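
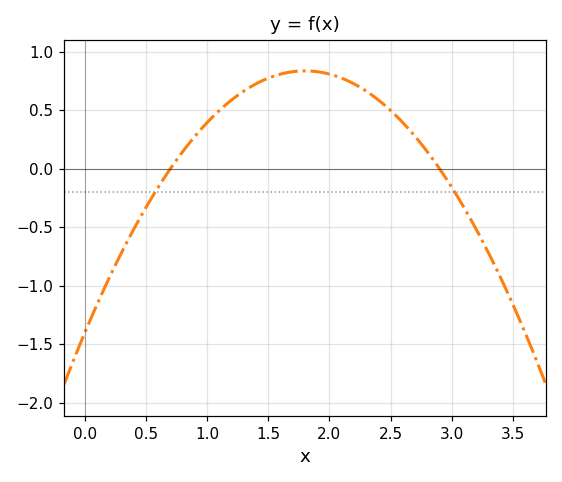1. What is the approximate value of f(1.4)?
0.7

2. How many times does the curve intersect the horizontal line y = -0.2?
2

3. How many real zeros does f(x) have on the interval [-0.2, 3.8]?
2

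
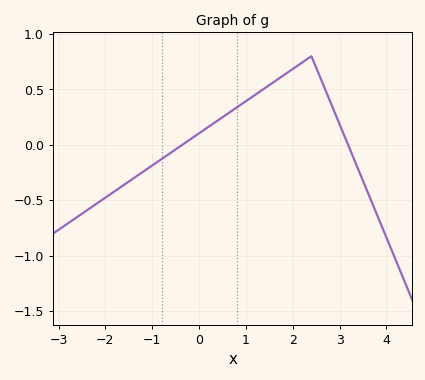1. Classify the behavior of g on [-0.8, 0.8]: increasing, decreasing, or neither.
increasing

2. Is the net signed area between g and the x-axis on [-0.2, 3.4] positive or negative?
positive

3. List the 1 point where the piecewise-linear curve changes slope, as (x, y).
(2.4, 0.8)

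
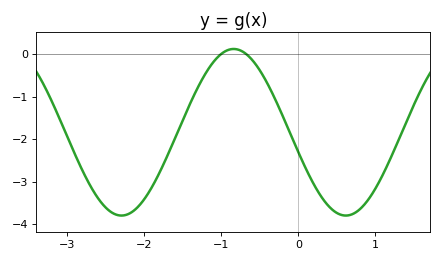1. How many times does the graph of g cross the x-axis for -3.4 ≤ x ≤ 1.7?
2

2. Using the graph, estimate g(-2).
-3.4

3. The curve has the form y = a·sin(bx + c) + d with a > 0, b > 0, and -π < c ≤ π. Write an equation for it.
y = 1.96sin(2.2x - 2.9) - 1.84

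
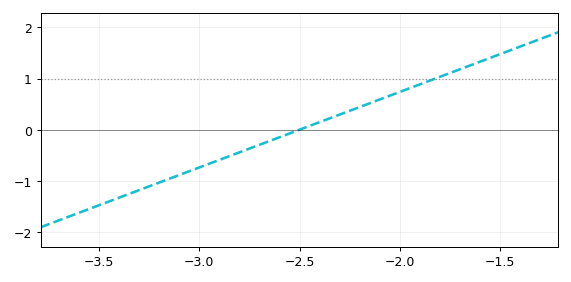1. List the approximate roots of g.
-2.5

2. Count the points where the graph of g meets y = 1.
1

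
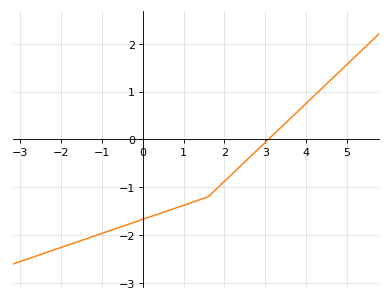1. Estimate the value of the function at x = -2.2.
-2.3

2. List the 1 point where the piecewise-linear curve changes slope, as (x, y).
(1.6, -1.2)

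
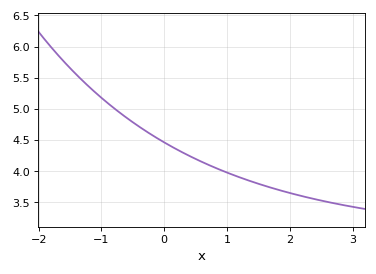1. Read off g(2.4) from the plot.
3.55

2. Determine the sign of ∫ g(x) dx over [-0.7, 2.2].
positive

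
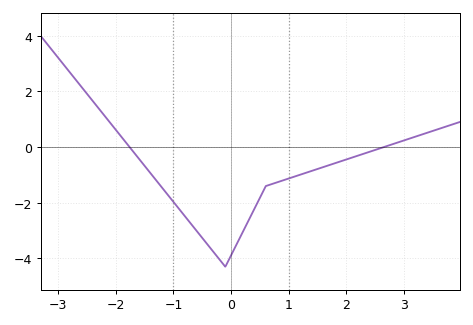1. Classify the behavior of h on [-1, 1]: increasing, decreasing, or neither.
neither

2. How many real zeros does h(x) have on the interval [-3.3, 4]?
2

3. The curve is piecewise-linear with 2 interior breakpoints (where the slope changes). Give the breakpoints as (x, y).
(-0.1, -4.3); (0.6, -1.4)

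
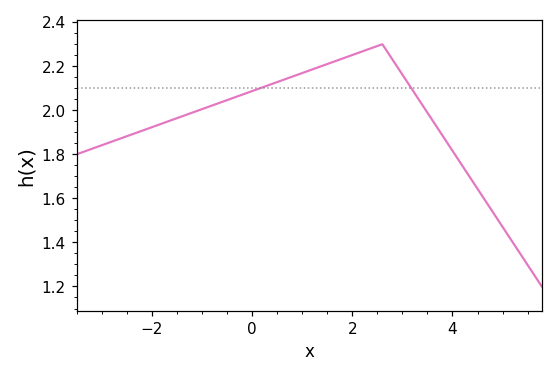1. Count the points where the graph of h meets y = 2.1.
2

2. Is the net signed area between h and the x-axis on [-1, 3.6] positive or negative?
positive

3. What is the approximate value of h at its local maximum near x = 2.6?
2.3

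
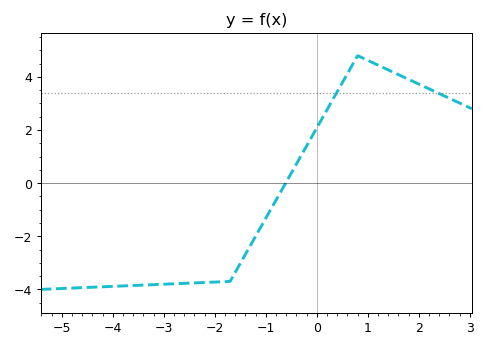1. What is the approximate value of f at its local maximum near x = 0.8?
4.8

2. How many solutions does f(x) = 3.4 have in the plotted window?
2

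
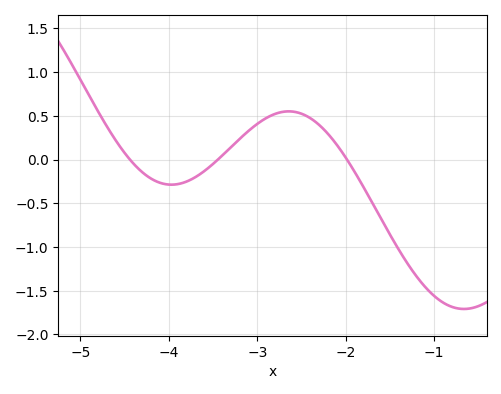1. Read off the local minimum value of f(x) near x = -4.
-0.287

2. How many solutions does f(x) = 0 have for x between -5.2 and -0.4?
3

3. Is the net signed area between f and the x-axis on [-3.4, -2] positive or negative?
positive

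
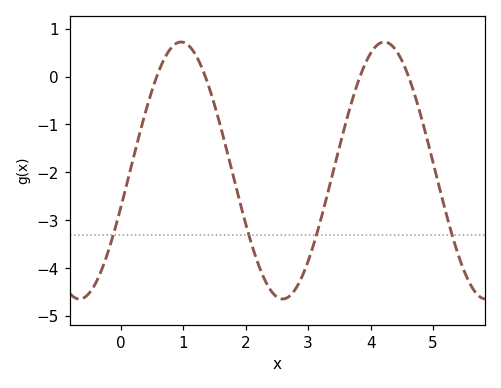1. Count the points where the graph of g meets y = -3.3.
4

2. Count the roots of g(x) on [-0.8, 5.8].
4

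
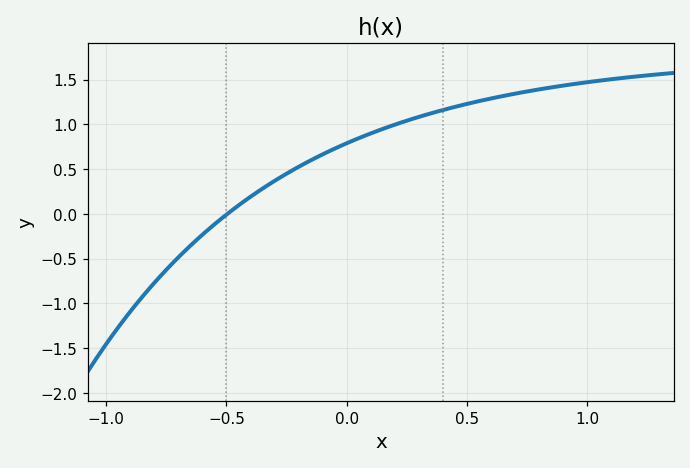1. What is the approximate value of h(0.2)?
0.998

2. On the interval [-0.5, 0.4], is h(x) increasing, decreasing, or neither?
increasing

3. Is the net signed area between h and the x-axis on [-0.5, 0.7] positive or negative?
positive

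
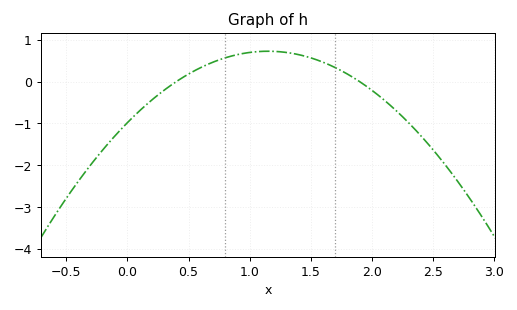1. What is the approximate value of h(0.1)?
-0.7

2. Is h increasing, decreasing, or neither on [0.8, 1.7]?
neither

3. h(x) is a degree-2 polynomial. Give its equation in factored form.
y = -1.29(x - 0.4)(x - 1.9)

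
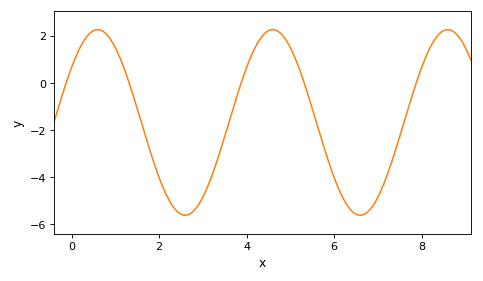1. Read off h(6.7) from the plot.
-5.56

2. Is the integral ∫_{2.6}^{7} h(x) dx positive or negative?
negative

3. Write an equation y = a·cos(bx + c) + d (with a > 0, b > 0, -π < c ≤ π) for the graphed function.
y = 3.93cos(1.57x - 0.932) - 1.68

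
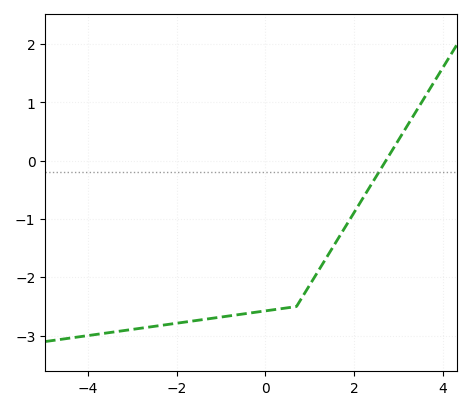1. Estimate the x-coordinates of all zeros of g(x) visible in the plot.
2.8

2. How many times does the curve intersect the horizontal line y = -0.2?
1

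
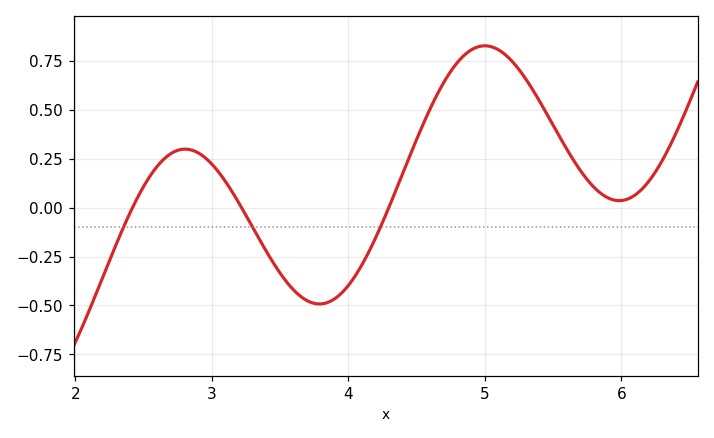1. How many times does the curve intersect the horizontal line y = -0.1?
3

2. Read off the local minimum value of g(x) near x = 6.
0.04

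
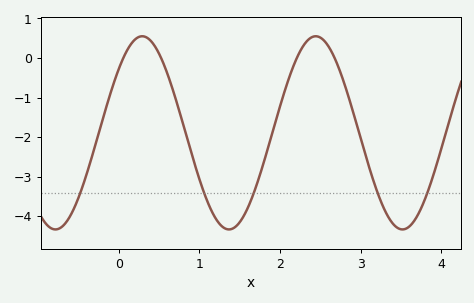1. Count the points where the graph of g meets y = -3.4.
5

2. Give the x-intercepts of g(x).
0.056, 0.525, 2.21, 2.68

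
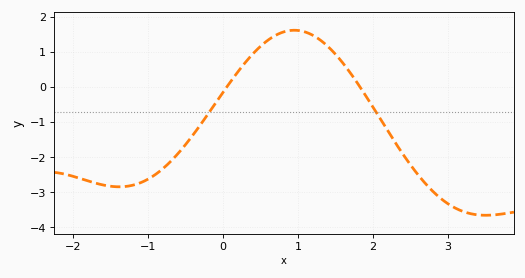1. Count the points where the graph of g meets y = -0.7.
2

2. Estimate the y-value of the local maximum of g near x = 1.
1.63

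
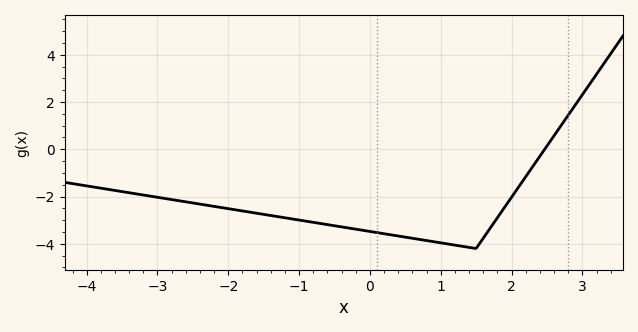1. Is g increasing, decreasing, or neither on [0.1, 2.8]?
neither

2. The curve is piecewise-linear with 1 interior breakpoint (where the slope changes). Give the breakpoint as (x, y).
(1.5, -4.2)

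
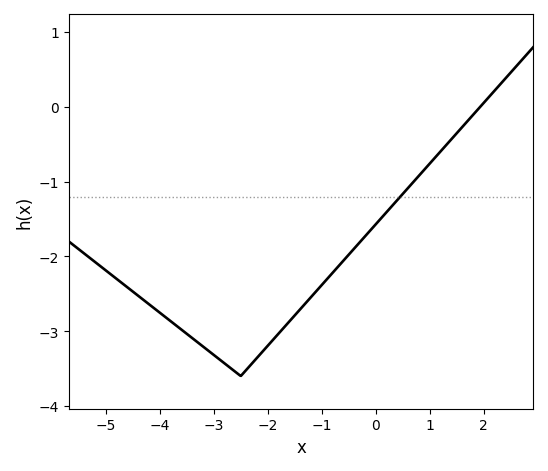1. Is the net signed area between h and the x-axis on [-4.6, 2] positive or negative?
negative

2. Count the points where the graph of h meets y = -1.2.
1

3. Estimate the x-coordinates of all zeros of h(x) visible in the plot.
2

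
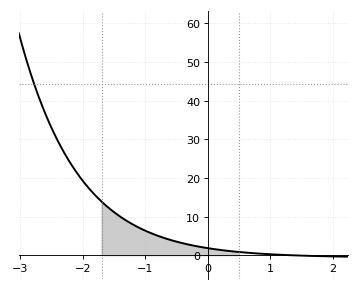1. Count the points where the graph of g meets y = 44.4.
1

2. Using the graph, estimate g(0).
1.85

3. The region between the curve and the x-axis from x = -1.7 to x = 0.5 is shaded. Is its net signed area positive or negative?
positive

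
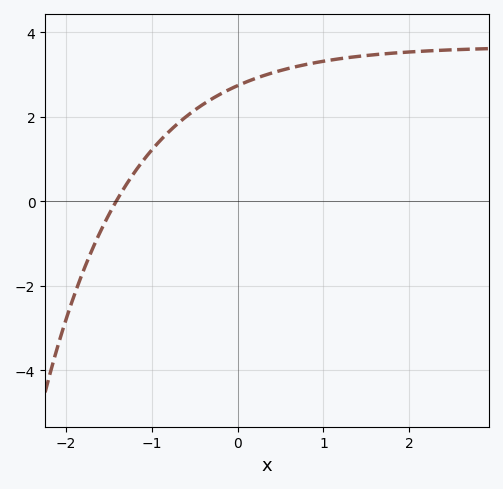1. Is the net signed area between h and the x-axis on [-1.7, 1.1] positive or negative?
positive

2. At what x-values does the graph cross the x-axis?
-1.42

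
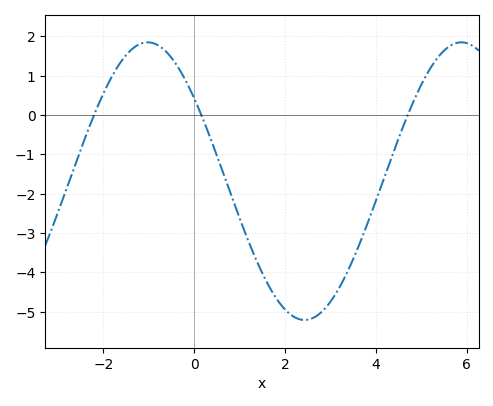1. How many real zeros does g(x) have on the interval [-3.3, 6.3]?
3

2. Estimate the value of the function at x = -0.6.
1.59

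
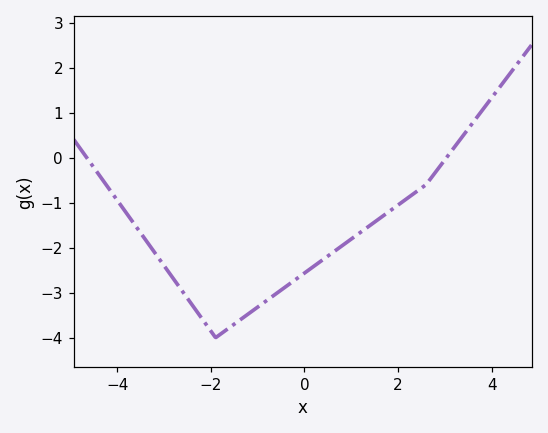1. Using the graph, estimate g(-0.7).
-3.09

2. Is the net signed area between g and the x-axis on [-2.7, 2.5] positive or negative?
negative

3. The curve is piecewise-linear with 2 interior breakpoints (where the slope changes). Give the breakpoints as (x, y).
(-1.9, -4); (2.6, -0.6)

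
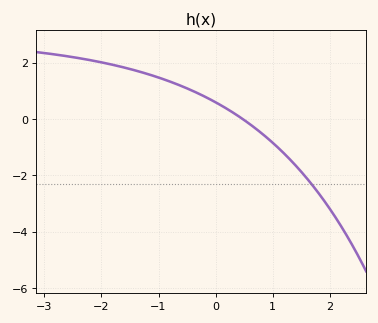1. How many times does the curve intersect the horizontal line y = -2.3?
1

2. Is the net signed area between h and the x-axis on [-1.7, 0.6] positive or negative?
positive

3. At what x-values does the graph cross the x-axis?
0.5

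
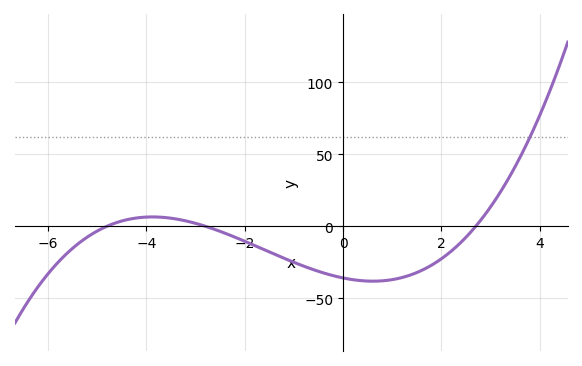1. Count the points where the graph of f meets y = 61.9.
1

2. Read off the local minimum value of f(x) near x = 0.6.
-40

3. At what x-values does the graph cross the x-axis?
-4.8, -2.8, 2.8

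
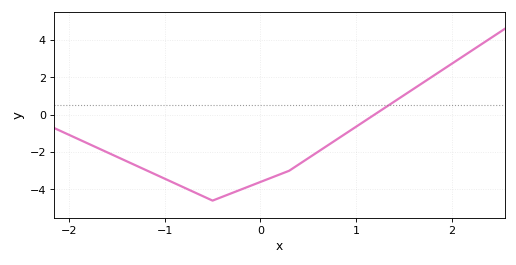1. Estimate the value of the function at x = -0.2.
-4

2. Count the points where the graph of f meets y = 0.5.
1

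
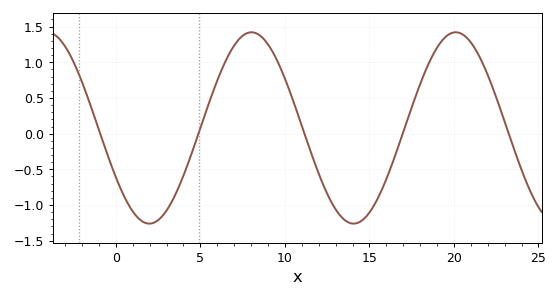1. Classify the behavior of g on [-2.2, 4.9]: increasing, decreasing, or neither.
neither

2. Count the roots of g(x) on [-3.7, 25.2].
5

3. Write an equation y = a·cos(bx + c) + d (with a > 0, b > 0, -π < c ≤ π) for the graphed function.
y = 1.34cos(0.52x + 2.11) + 0.08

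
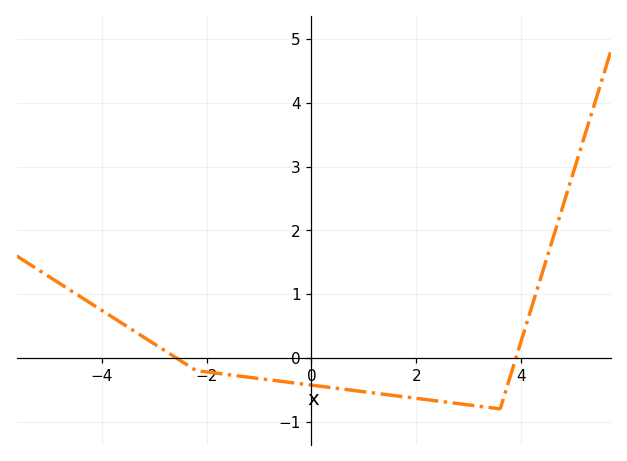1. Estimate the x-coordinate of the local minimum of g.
3.6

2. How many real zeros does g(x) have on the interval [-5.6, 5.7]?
2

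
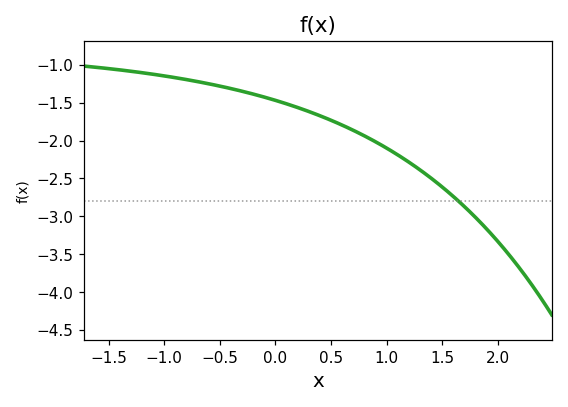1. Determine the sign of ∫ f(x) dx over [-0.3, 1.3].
negative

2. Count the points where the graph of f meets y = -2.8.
1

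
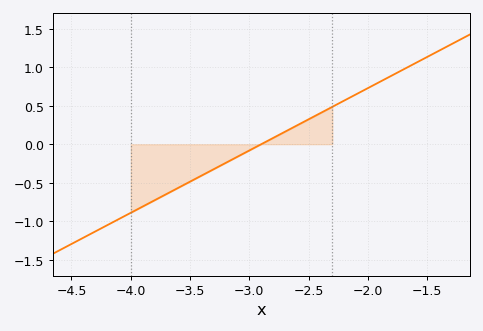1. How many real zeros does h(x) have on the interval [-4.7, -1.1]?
1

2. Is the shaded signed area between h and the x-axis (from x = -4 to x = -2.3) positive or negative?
negative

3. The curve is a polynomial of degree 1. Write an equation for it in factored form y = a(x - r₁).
y = 0.81(x + 2.9)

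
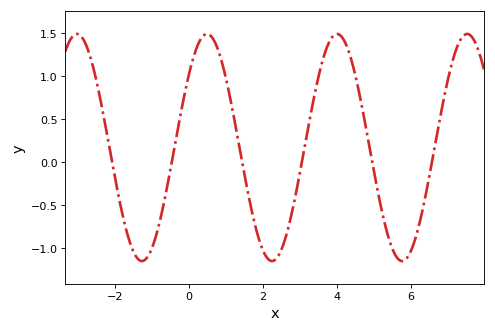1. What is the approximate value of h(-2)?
-0.15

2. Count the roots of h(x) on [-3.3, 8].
6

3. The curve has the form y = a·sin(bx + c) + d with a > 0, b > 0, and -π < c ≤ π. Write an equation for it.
y = 1.32sin(1.8x + 0.69) + 0.17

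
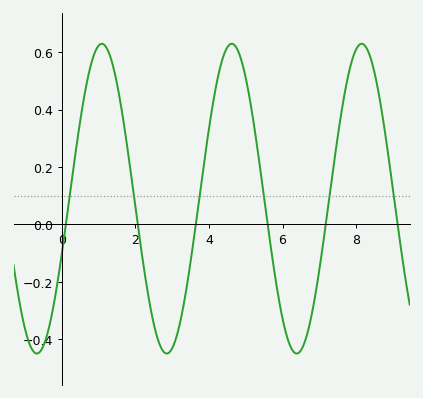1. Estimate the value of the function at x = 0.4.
0.271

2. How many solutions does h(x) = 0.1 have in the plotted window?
6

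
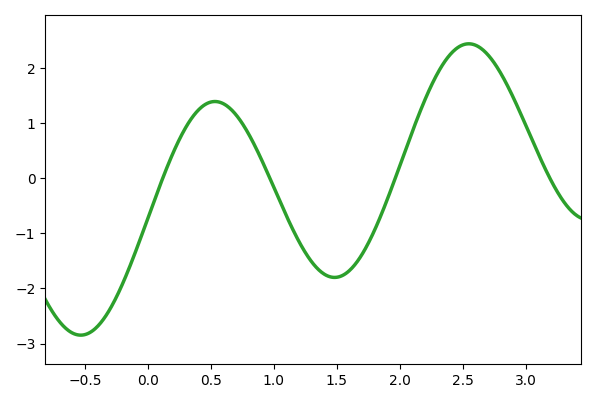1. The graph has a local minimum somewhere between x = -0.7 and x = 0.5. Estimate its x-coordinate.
-0.532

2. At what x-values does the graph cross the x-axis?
0.118, 0.968, 1.96, 3.19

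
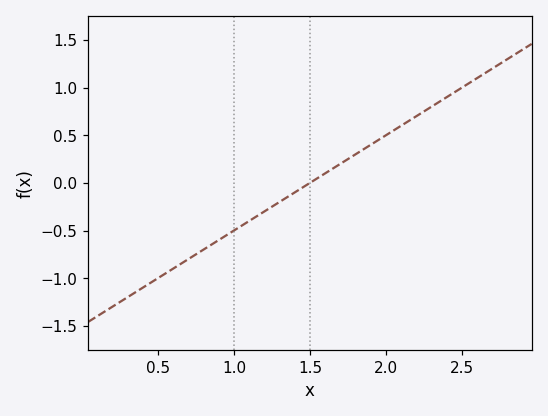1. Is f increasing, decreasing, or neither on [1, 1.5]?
increasing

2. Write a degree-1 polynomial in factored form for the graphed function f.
y = 1(x - 1.5)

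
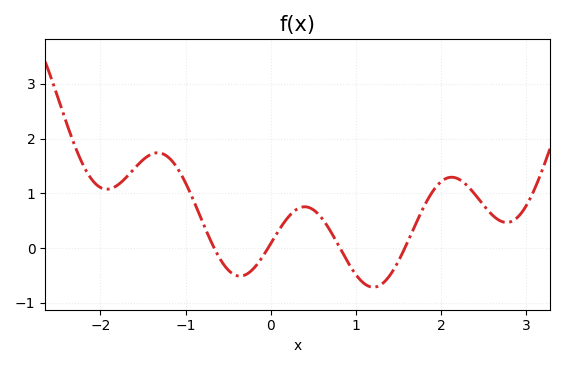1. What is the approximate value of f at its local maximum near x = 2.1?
1.3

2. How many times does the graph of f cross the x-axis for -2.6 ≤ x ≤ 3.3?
4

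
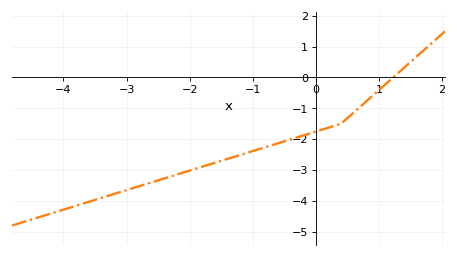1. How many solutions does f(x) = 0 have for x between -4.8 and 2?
1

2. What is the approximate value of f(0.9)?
-0.6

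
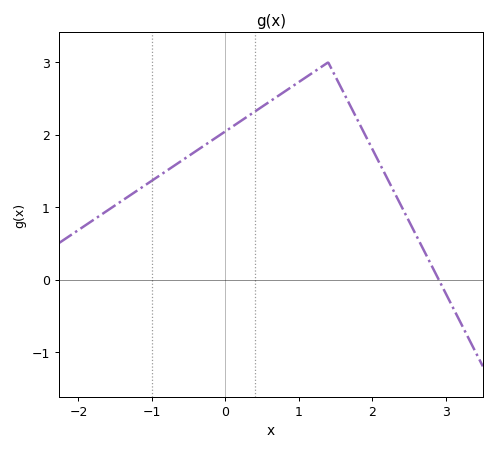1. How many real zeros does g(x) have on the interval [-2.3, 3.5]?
1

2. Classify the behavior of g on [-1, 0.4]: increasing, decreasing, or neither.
increasing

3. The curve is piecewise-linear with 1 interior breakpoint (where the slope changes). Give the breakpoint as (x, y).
(1.4, 3)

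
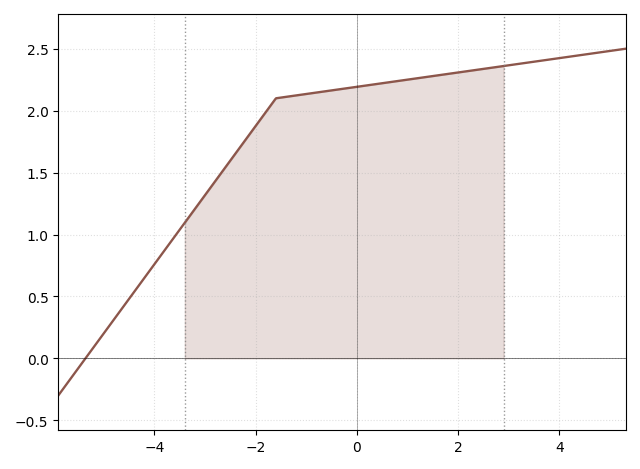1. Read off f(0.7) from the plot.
2.25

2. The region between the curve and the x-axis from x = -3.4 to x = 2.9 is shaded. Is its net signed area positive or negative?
positive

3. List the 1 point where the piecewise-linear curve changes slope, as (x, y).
(-1.6, 2.1)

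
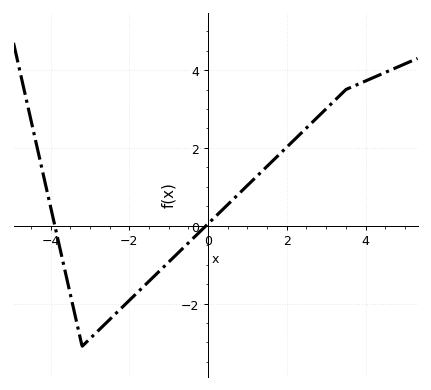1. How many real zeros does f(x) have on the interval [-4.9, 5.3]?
2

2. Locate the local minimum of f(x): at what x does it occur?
-3.2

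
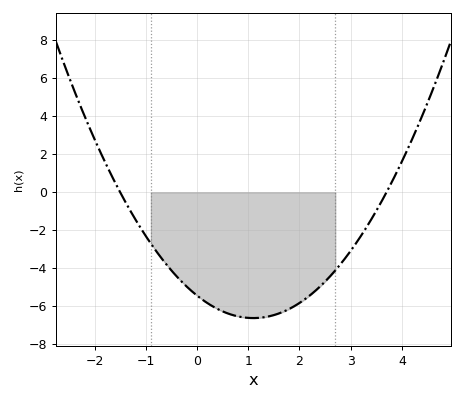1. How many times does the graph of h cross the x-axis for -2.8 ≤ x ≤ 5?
2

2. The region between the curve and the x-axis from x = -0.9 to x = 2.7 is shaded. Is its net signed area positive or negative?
negative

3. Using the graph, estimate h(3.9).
1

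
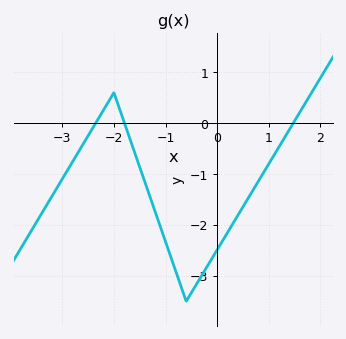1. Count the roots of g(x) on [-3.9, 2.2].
3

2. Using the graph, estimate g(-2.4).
-0.079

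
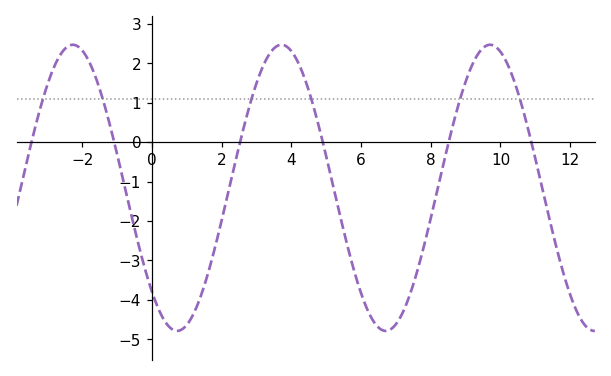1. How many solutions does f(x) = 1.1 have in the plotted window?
6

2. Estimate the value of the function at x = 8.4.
-0.417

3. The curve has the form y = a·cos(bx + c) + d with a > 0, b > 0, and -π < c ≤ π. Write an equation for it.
y = 3.63cos(1.05x + 2.38) - 1.16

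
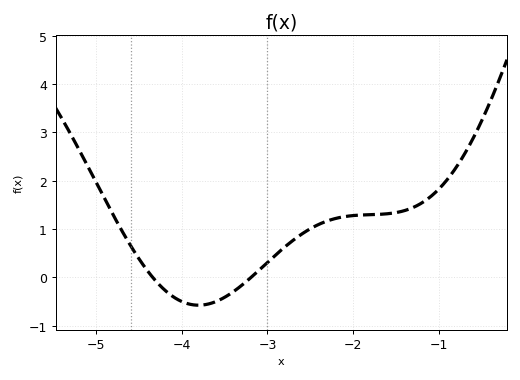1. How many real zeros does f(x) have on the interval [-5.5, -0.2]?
2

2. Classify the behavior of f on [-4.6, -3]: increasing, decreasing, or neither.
neither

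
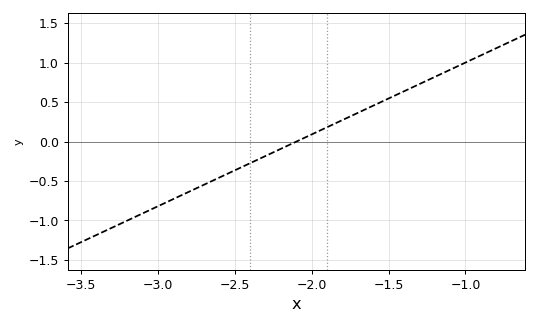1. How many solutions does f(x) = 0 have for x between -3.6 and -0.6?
1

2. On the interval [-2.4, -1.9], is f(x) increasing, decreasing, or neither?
increasing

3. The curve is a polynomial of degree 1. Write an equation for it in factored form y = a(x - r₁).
y = 0.91(x + 2.1)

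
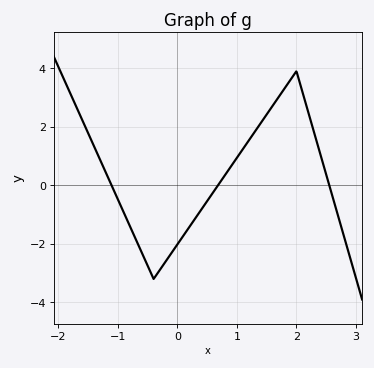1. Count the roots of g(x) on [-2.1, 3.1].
3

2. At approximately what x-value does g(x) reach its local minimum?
-0.4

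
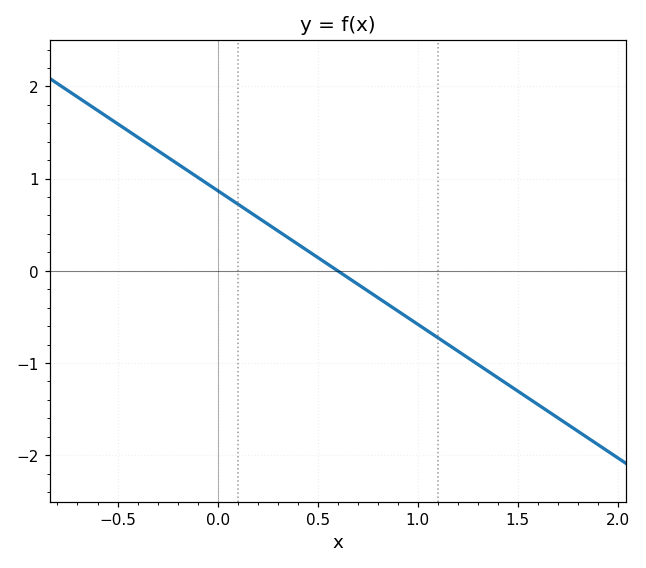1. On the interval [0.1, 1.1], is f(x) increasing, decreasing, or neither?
decreasing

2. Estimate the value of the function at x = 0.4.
0.3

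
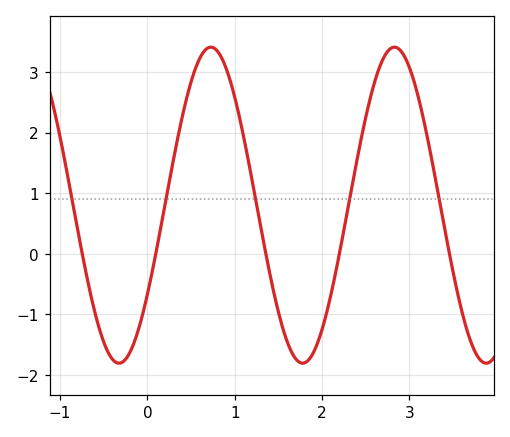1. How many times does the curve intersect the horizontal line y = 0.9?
5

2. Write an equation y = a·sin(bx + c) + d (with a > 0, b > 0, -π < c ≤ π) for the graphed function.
y = 2.61sin(3x - 0.6) + 0.8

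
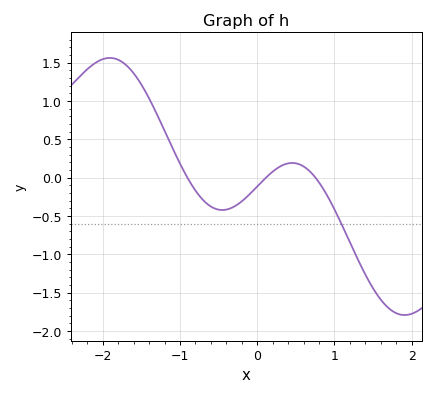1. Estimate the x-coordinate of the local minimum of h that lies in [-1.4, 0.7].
-0.454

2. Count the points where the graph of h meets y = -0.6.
1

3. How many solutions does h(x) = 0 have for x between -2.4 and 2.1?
3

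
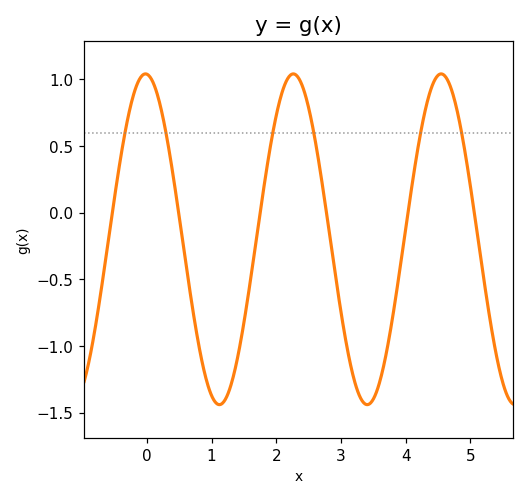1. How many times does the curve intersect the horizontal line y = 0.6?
6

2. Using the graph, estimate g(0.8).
-0.988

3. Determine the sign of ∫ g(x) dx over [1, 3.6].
negative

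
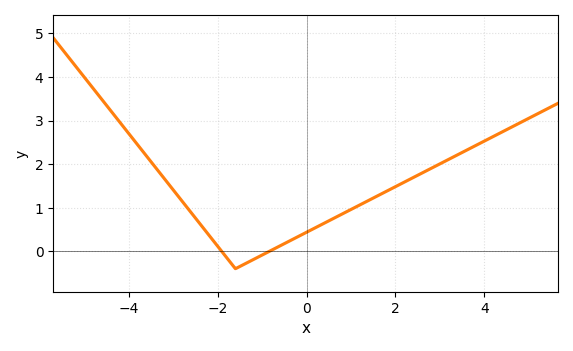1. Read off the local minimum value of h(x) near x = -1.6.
-0.399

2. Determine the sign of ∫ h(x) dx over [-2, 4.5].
positive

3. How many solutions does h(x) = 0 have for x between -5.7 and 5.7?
2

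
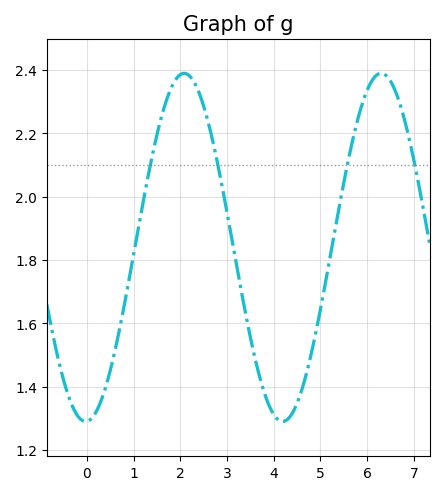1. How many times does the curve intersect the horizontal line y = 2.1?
4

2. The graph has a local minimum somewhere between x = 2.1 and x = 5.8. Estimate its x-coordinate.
4.2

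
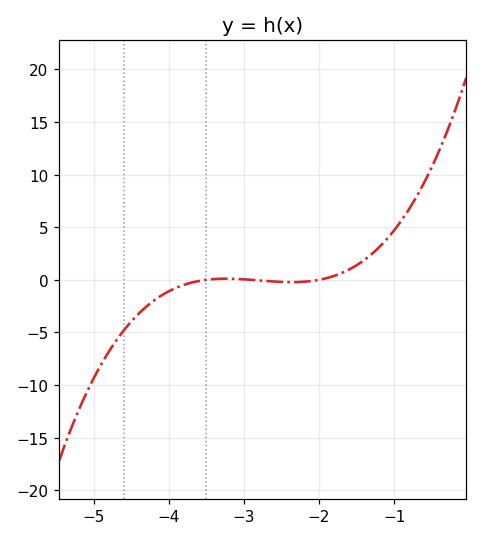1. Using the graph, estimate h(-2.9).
0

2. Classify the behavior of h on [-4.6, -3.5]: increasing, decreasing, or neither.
increasing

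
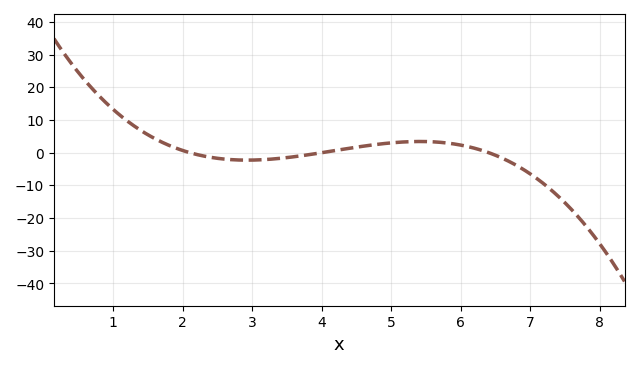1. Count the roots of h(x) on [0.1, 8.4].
3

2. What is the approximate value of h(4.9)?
3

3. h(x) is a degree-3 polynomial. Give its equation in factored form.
y = -0.74(x - 2.1)(x - 4)(x - 6.4)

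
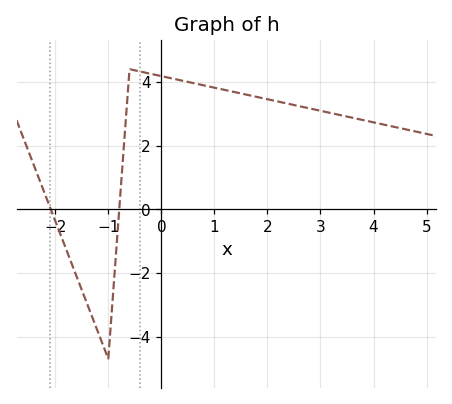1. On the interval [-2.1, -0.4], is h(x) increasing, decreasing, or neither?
neither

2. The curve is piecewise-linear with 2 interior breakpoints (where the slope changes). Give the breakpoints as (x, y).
(-1, -4.7); (-0.6, 4.4)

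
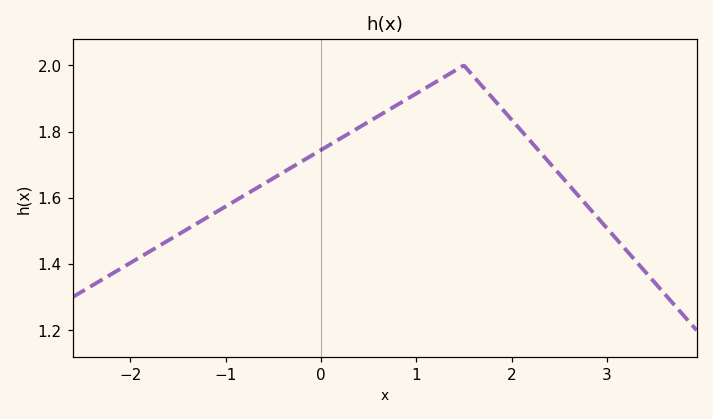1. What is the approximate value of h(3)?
1.51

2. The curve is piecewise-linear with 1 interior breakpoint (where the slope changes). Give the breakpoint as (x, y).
(1.5, 2)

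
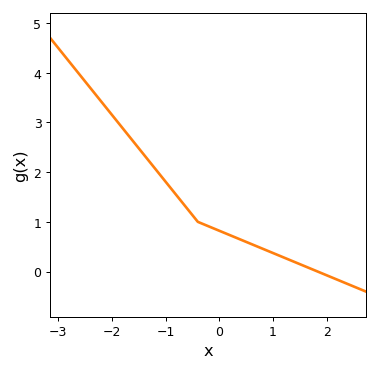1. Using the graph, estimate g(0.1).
0.776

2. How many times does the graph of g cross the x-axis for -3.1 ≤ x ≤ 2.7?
1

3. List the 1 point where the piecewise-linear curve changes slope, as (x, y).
(-0.4, 1)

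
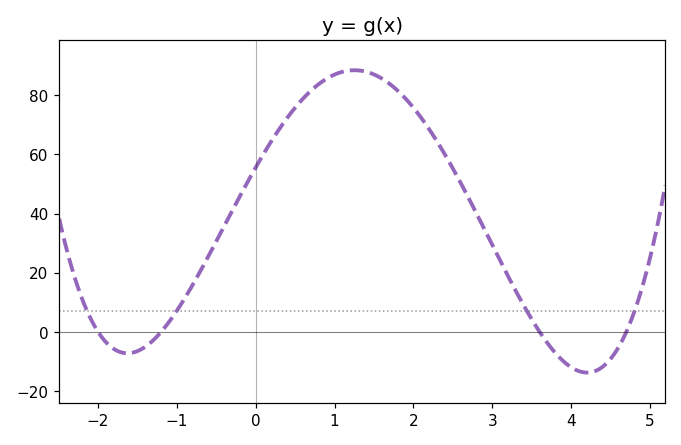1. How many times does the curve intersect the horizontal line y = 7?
4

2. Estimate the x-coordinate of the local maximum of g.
1.2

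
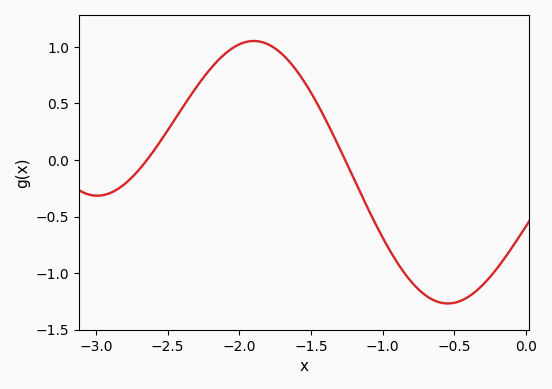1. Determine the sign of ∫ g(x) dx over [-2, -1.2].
positive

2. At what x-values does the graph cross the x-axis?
-2.65, -1.25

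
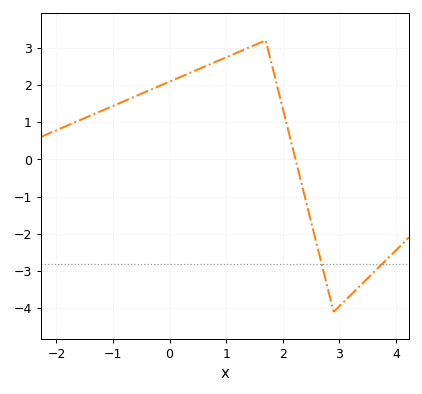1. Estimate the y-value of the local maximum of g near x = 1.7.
3.2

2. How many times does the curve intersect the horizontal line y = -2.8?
2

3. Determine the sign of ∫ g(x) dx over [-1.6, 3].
positive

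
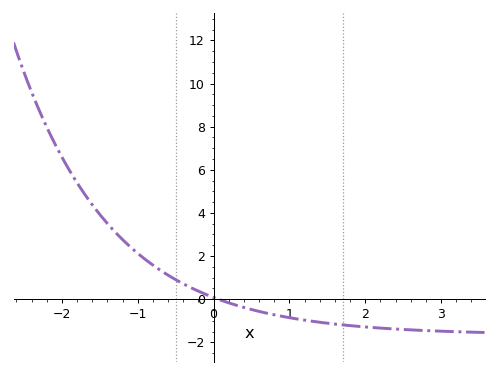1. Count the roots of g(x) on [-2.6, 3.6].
1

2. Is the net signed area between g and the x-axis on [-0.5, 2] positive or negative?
negative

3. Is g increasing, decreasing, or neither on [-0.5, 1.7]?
decreasing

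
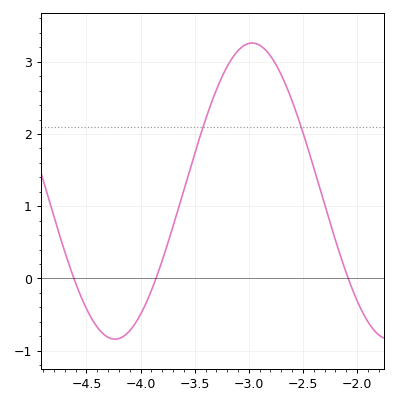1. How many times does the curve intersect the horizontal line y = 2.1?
2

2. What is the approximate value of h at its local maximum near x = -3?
3.26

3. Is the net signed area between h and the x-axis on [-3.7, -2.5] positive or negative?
positive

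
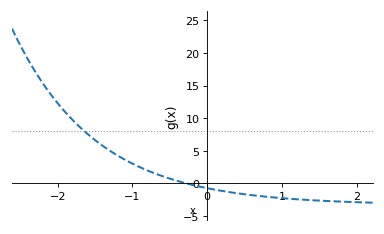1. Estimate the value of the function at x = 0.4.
-1.5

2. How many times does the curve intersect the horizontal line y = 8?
1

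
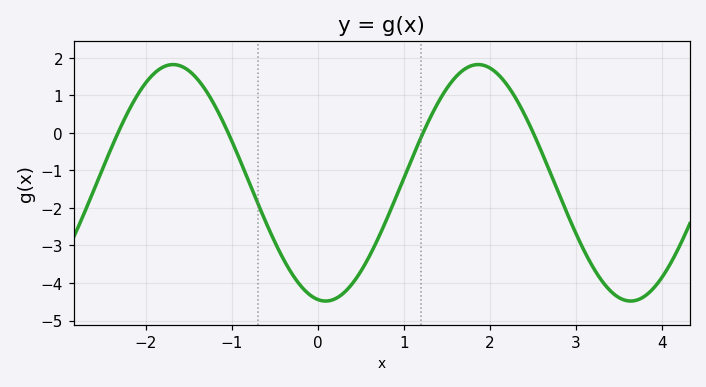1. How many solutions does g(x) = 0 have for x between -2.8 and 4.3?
4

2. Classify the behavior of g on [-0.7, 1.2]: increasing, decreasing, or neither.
neither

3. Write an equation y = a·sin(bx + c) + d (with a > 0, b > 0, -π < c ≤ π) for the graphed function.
y = 3.15sin(1.8x - 1.7) - 1.33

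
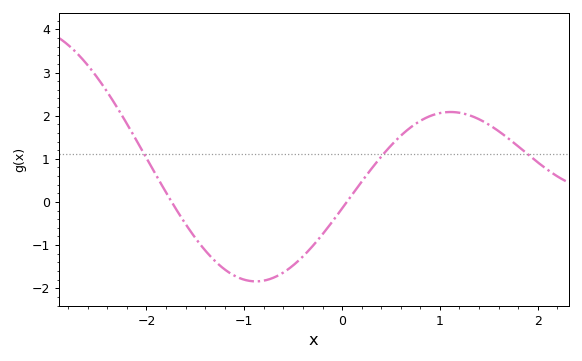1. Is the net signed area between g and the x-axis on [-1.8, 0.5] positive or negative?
negative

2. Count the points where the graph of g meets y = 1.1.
3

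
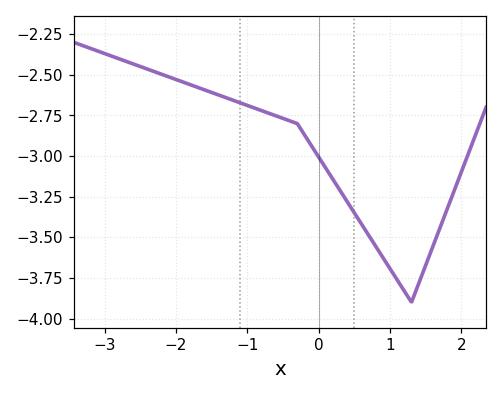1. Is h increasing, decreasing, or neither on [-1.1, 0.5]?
decreasing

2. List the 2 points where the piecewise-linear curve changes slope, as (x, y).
(-0.3, -2.8); (1.3, -3.9)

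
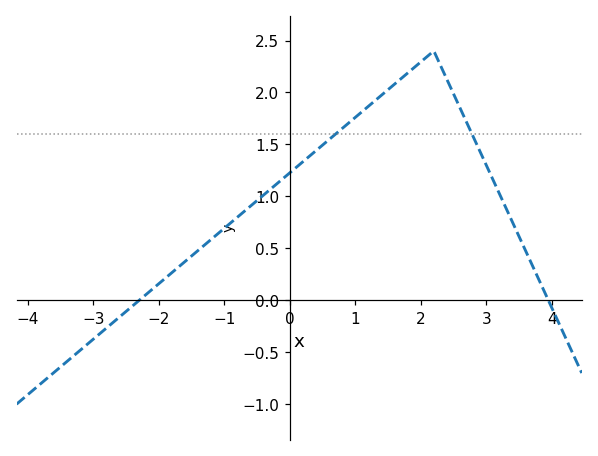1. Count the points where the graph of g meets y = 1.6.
2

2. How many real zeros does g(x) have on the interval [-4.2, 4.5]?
2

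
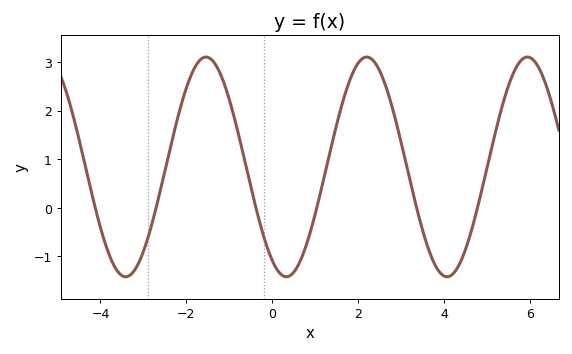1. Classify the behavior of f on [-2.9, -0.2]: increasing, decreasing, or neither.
neither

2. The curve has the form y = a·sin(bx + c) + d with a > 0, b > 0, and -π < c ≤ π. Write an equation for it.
y = 2.26sin(1.68x - 2.12) + 0.84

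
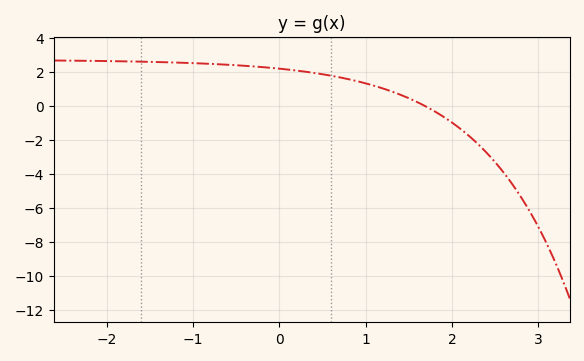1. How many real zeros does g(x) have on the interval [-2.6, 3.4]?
1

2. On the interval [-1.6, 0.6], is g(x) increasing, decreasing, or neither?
decreasing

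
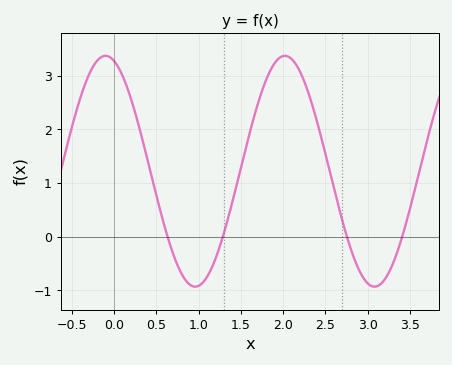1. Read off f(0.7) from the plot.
-0.3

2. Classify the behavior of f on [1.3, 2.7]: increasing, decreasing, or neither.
neither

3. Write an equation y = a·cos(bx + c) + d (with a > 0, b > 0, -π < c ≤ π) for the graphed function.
y = 2.15cos(3x + 0.3) + 1.22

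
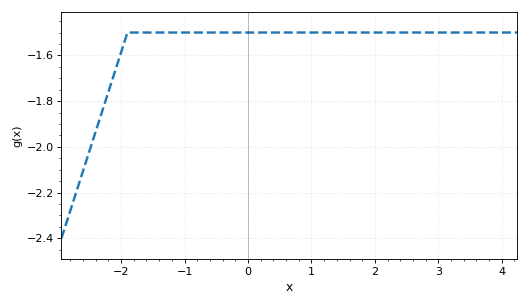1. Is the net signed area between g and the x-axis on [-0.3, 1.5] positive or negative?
negative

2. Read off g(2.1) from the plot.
-1.5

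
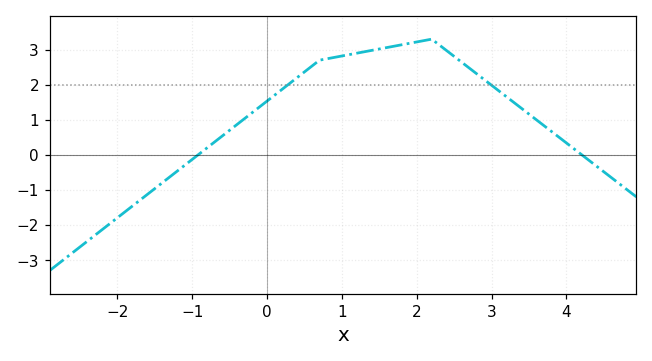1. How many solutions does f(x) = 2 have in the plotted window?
2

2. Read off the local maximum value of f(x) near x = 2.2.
3.3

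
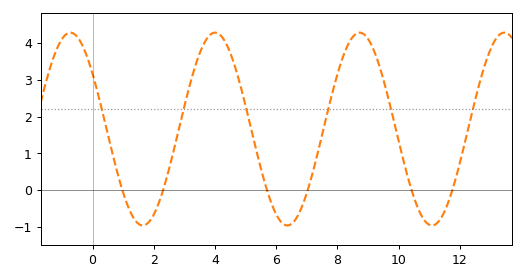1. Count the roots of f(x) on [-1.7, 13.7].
6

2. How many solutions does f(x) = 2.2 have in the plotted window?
6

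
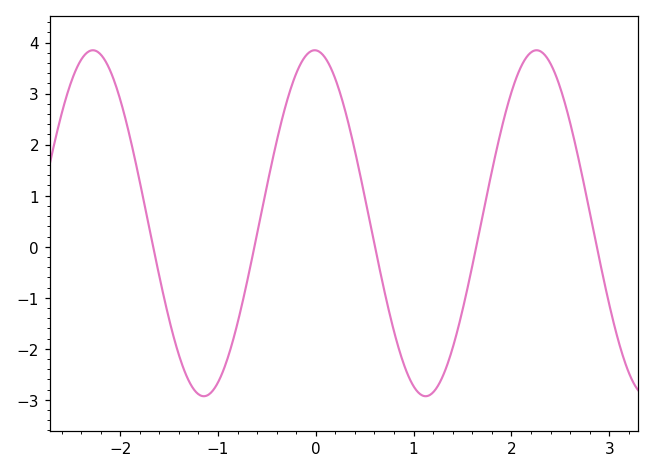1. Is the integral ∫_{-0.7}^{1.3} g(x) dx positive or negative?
positive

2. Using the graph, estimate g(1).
-2.74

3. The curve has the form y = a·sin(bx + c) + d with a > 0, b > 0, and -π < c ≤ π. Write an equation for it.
y = 3.39sin(2.77x + 1.6) + 0.46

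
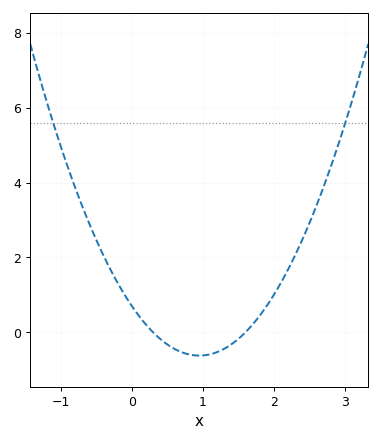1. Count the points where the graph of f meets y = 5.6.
2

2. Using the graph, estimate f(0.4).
-0.2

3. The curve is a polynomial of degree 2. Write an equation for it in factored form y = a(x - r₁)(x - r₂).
y = 1.47(x - 0.3)(x - 1.6)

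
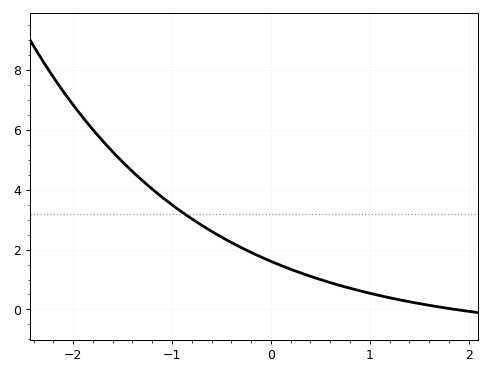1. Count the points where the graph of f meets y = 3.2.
1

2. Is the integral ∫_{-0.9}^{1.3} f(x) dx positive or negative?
positive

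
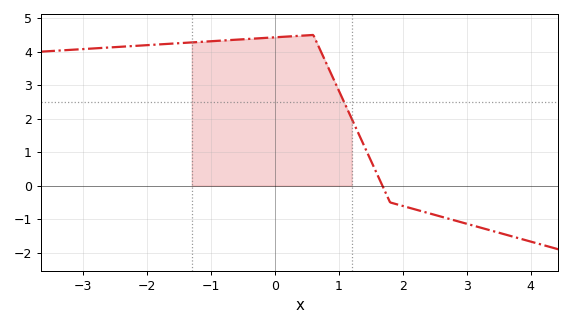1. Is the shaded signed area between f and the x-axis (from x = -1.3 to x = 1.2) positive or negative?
positive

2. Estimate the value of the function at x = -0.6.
4.4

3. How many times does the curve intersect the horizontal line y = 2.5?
1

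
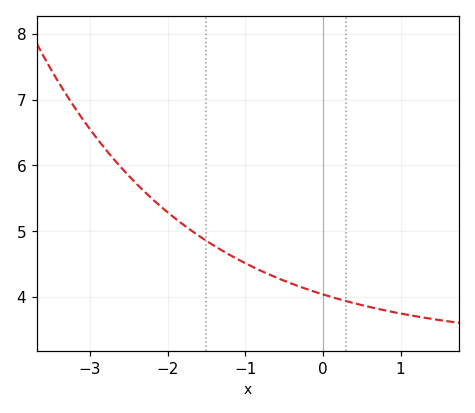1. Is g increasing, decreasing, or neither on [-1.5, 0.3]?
decreasing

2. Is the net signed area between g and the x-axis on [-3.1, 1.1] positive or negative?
positive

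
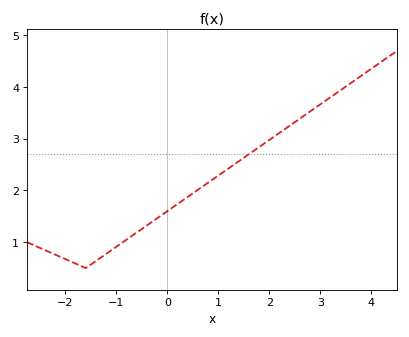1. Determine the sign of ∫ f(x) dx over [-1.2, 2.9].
positive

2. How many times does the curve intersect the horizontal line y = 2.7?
1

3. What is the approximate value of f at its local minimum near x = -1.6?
0.5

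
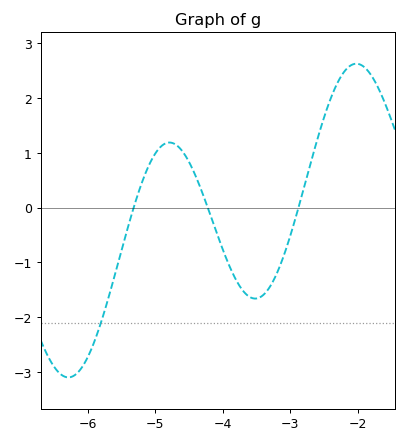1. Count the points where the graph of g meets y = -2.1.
1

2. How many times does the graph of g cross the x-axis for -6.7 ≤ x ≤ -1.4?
3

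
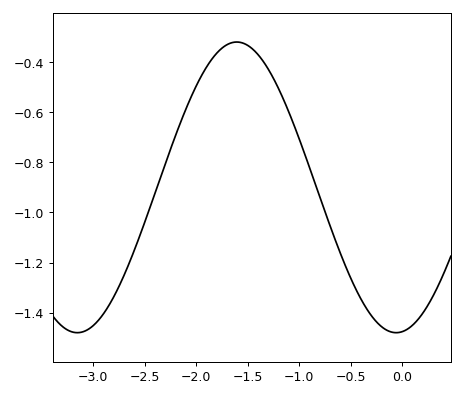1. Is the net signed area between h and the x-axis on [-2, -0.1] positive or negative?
negative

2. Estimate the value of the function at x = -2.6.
-1.15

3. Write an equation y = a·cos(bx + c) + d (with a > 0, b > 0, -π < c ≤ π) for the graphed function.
y = 0.58cos(2.03x - 3.02) - 0.9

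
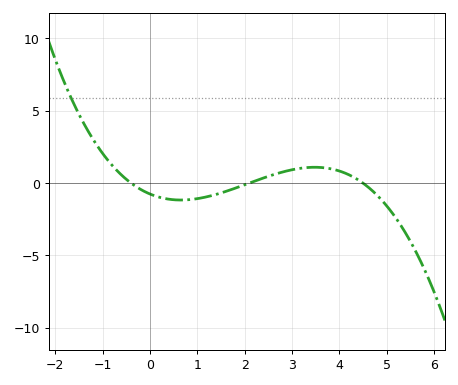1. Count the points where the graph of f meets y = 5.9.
1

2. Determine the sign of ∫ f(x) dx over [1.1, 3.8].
positive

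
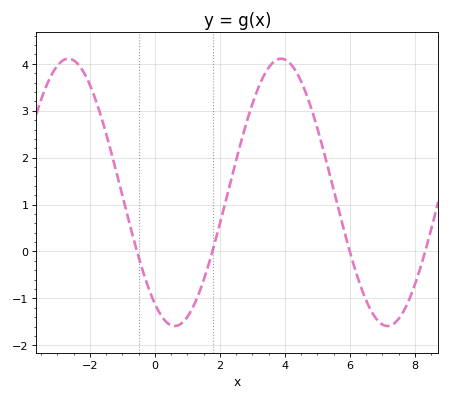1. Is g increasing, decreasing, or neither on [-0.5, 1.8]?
neither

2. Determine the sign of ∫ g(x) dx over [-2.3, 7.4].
positive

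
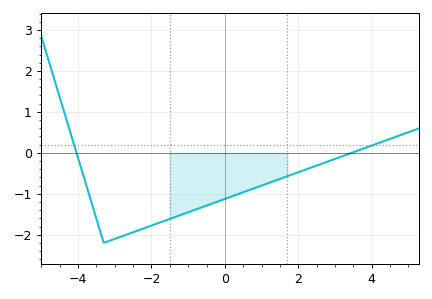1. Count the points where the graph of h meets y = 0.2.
2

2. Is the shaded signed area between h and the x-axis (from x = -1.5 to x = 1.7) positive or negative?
negative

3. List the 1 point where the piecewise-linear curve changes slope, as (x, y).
(-3.3, -2.2)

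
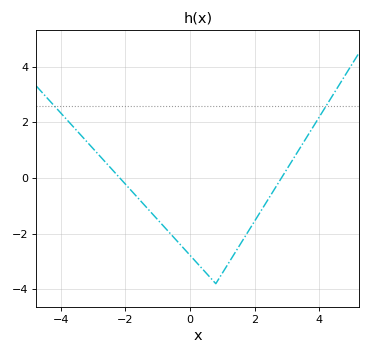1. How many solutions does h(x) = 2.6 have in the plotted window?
2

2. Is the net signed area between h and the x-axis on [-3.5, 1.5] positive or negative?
negative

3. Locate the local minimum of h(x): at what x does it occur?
0.801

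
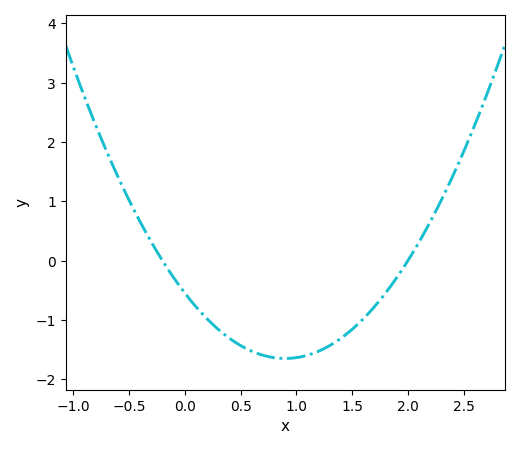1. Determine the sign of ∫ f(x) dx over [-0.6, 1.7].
negative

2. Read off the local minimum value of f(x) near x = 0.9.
-1.65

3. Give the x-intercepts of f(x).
-0.2, 2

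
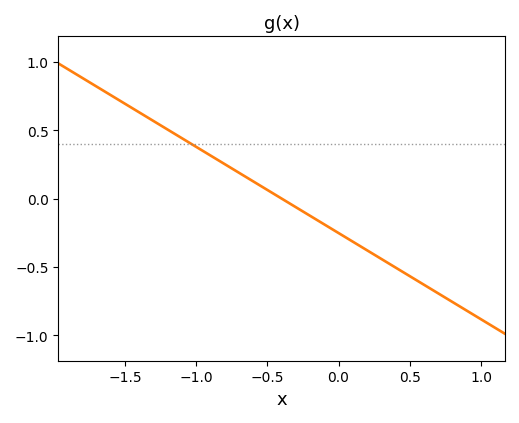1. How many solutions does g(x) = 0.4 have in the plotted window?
1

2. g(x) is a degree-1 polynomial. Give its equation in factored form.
y = -0.63(x + 0.4)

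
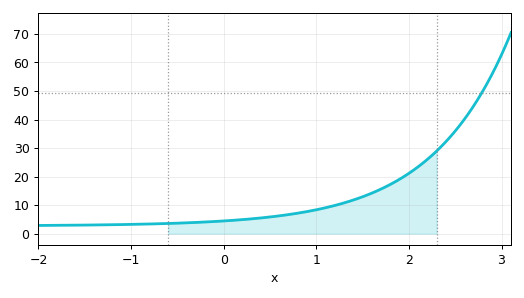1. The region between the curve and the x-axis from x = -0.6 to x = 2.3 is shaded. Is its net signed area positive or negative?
positive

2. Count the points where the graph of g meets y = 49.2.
1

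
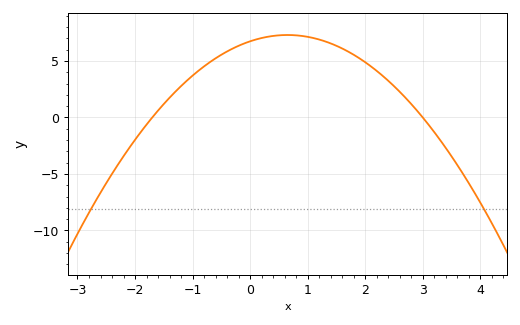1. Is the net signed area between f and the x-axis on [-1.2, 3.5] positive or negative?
positive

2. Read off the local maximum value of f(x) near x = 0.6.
7.5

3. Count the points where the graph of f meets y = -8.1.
2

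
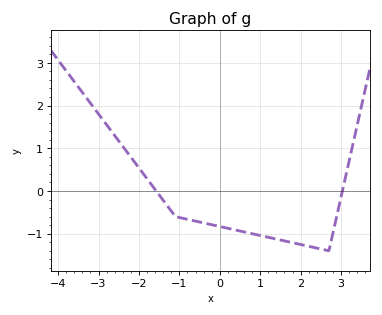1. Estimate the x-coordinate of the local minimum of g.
2.7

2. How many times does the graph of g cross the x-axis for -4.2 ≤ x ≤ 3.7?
2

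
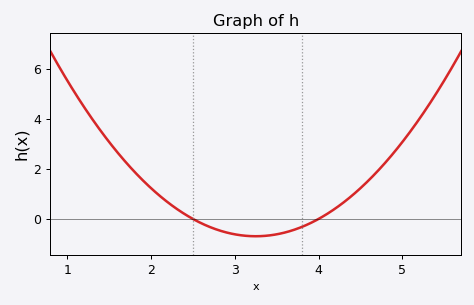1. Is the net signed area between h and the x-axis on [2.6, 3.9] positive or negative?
negative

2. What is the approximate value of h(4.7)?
1.89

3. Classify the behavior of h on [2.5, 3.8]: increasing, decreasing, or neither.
neither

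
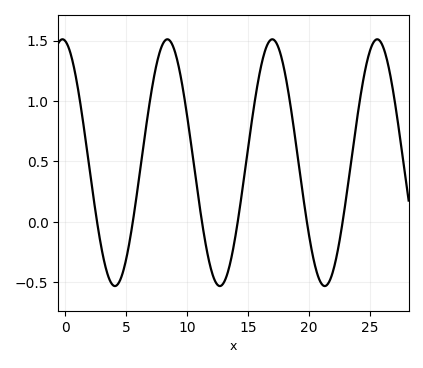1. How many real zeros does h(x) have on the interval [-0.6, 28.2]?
6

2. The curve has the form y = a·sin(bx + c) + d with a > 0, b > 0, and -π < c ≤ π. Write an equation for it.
y = 1.02sin(0.73x + 1.73) + 0.49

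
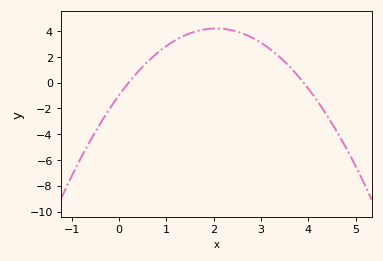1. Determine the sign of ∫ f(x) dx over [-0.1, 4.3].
positive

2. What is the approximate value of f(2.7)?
3.6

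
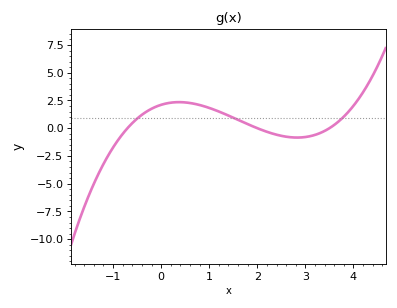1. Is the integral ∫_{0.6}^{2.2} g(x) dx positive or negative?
positive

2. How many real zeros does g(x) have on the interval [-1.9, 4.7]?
3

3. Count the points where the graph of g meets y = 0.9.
3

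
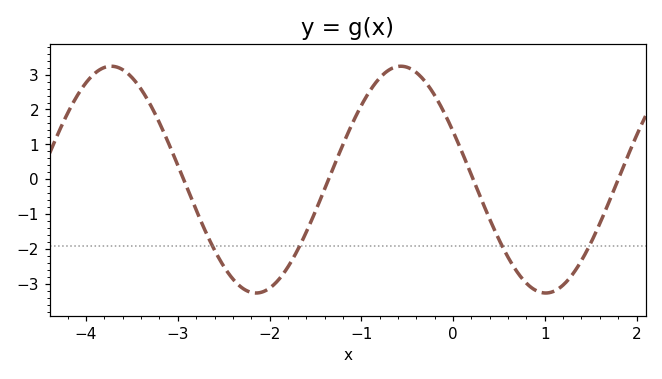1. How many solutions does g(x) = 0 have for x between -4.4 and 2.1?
4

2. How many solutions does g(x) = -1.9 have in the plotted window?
4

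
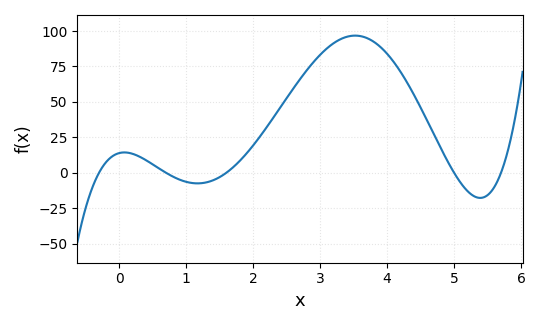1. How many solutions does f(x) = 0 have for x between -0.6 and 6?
5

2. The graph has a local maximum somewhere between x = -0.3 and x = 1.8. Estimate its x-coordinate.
0.079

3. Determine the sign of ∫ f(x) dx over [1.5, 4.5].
positive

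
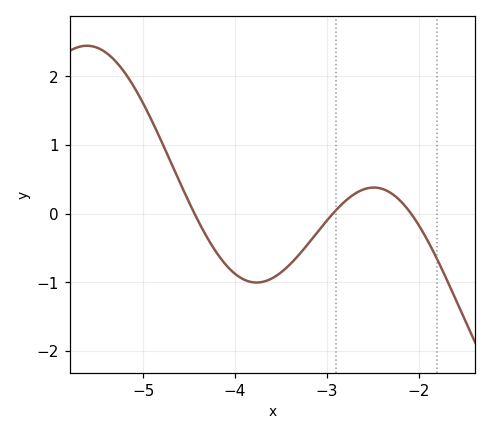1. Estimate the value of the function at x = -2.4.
0.361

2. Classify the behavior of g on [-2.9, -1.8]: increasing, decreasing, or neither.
neither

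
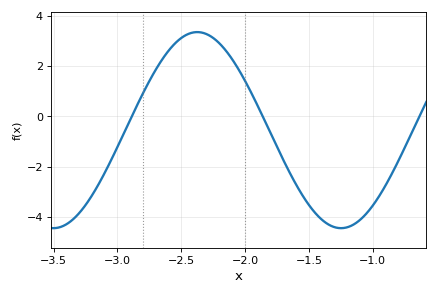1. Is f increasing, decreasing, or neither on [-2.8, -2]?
neither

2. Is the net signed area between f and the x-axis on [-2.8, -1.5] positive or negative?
positive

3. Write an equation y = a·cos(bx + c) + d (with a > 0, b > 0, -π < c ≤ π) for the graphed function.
y = 3.9cos(2.79x + 0.342) - 0.55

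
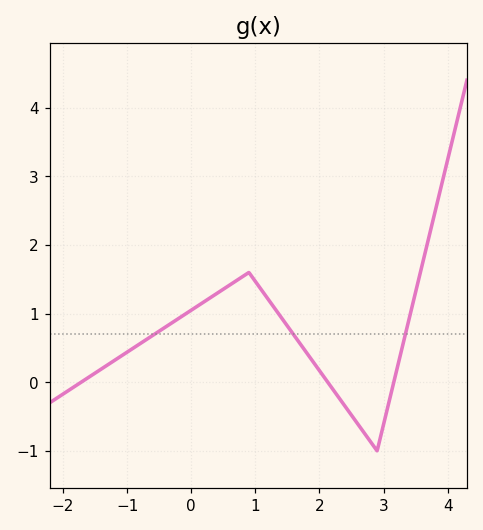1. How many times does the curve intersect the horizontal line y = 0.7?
3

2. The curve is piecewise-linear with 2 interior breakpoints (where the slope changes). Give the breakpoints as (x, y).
(0.9, 1.6); (2.9, -1)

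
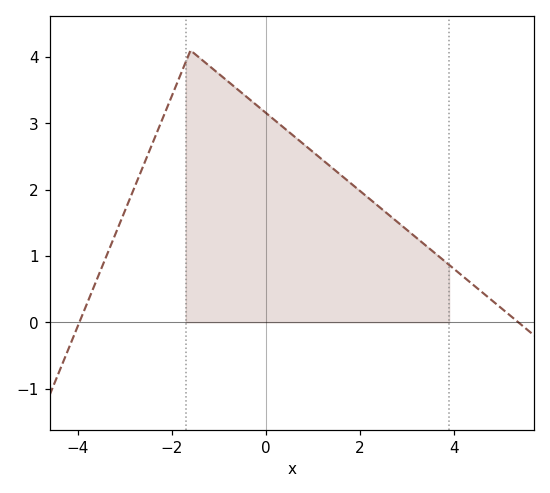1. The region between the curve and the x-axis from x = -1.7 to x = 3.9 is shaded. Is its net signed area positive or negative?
positive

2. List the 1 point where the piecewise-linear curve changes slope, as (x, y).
(-1.6, 4.1)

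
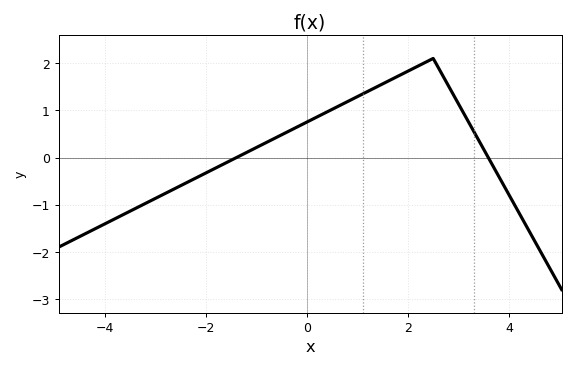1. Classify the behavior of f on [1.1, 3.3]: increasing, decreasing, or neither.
neither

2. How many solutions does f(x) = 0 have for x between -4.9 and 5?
2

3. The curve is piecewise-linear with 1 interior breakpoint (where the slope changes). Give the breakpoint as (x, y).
(2.5, 2.1)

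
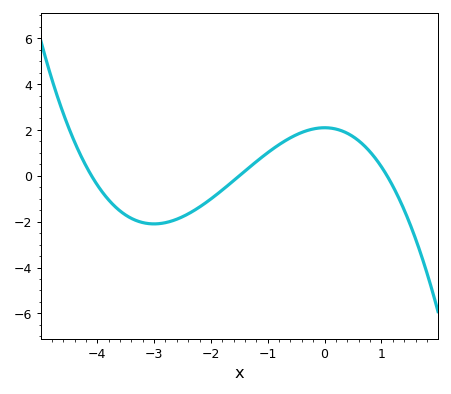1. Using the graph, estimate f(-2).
-1.01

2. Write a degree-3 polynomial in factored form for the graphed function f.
y = -0.31(x + 4.1)(x + 1.5)(x - 1.1)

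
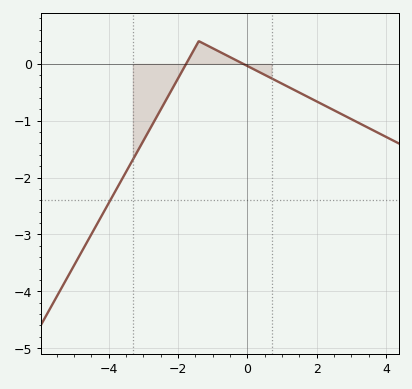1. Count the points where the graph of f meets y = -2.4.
1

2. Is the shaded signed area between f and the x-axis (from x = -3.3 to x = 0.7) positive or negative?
negative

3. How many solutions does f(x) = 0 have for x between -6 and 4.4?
2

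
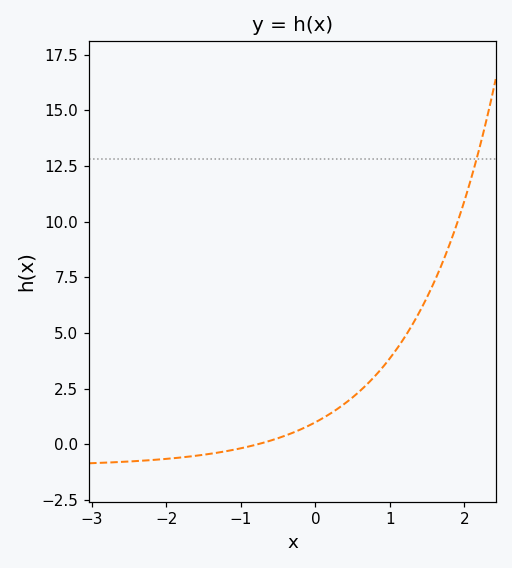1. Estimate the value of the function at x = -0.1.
0.8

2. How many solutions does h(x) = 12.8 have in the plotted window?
1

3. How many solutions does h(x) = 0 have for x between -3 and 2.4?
1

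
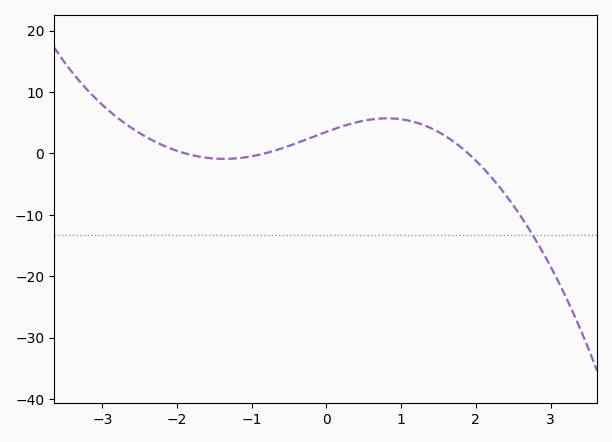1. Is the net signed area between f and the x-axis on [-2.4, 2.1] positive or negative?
positive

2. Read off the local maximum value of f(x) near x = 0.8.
5.71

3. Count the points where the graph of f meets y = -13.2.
1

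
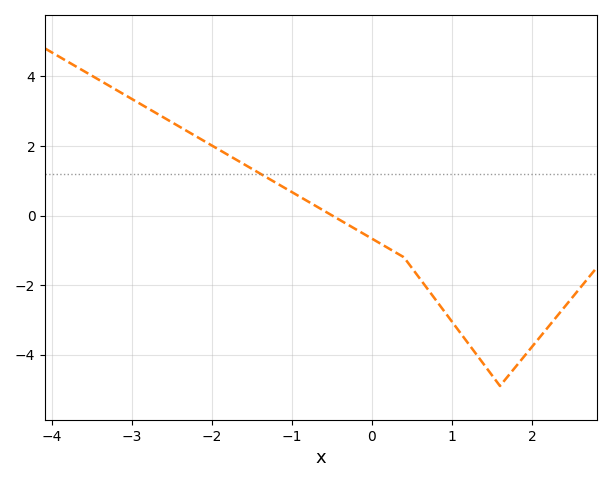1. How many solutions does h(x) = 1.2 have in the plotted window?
1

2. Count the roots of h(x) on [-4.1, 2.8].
1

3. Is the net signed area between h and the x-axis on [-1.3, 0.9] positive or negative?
negative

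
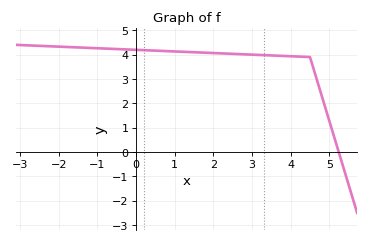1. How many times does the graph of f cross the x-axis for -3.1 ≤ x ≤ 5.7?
1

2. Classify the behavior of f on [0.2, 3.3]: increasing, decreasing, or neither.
decreasing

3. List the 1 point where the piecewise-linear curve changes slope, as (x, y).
(4.5, 3.9)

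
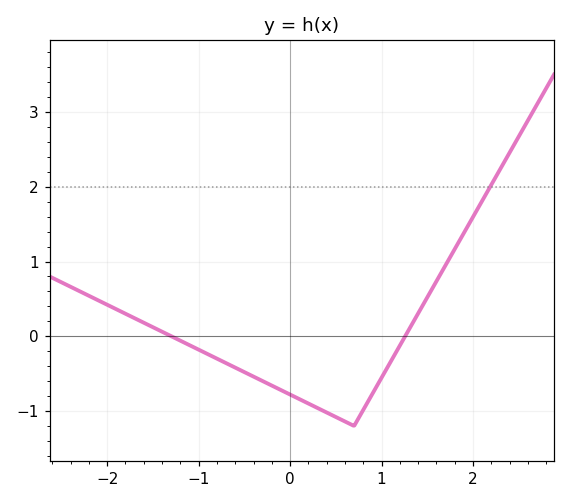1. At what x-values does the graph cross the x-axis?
-1.3, 1.3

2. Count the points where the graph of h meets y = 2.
1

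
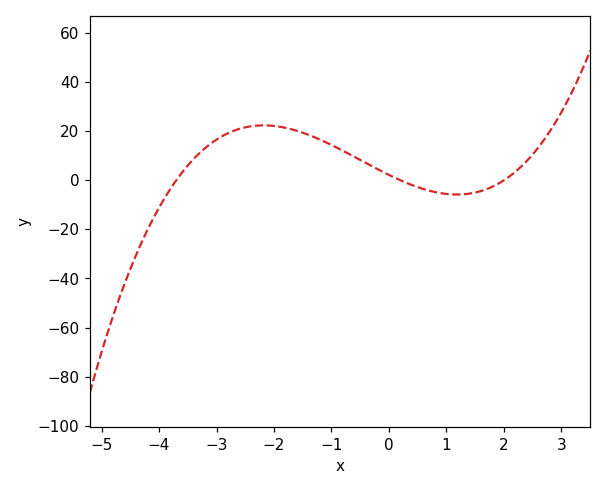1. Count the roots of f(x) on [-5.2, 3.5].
3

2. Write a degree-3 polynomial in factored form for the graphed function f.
y = 1.48(x + 3.7)(x - 0.2)(x - 2)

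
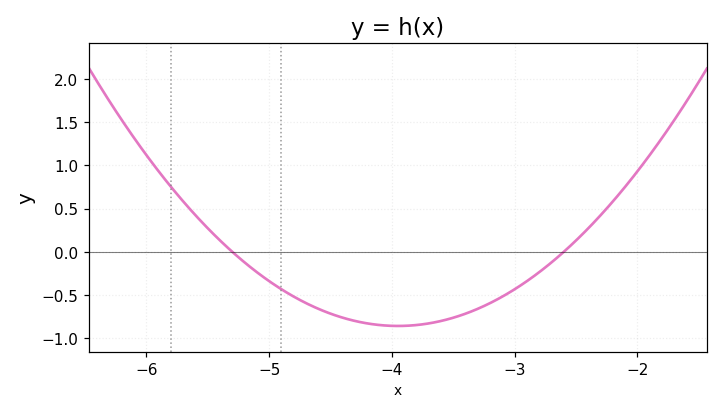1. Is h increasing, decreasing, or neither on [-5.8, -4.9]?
decreasing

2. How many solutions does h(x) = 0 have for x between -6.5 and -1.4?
2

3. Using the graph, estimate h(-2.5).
0.15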